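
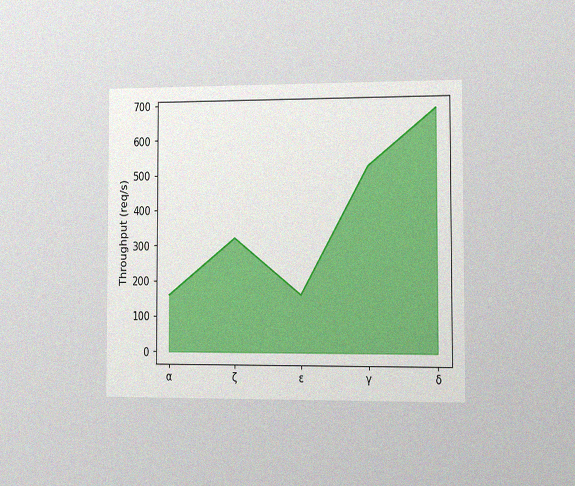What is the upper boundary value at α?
160req/s

The chart is viewed slightly from the right, with some photo noise. At α the upper boundary is at 160req/s.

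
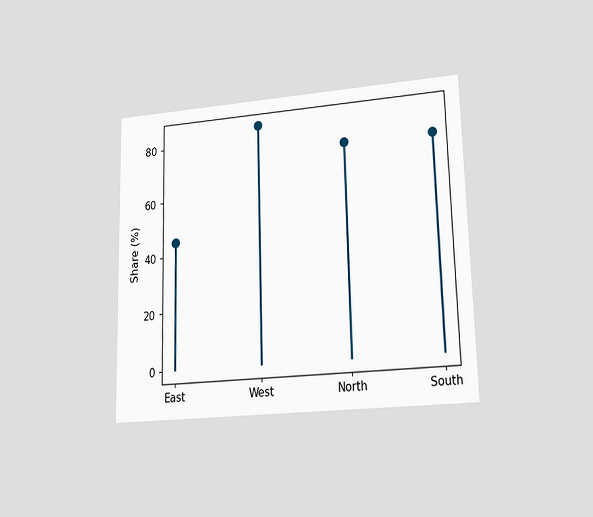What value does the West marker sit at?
The chart is viewed at a slight angle. The West marker sits at 85%.

85%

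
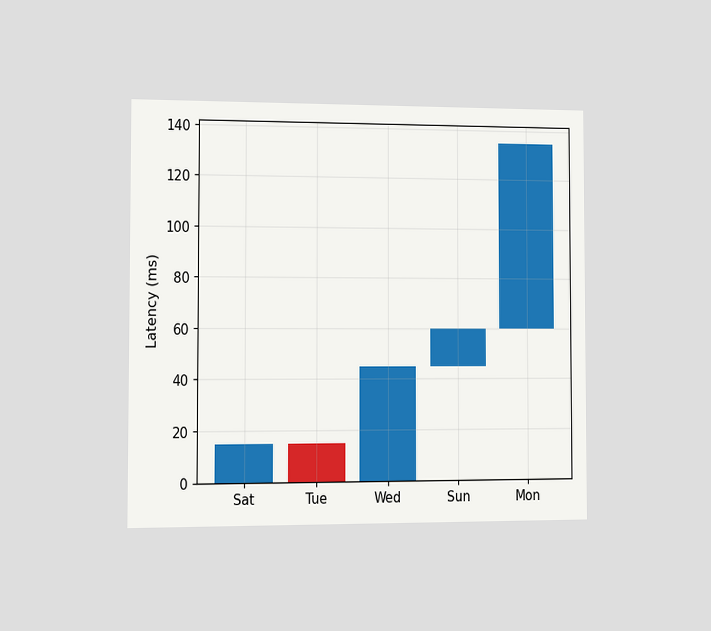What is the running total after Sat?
The chart is viewed at a slight angle. After Sat the running total reaches 15ms.

15ms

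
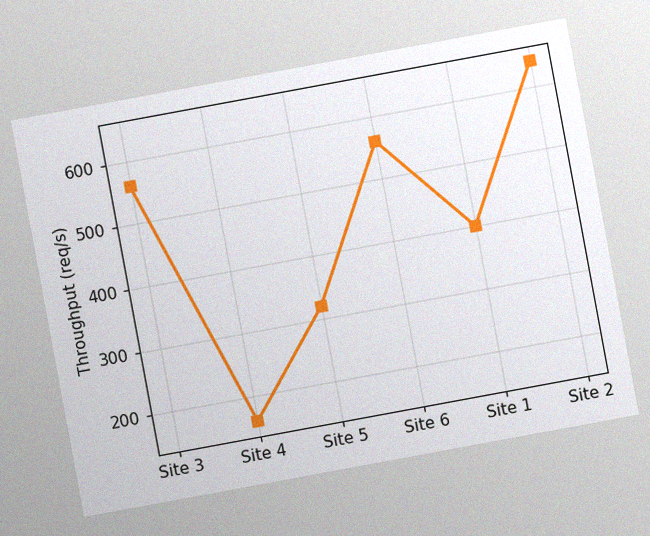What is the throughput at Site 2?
640req/s

The chart is tilted about 10° counter-clockwise, with some photo noise. At Site 2, the line is at 640req/s.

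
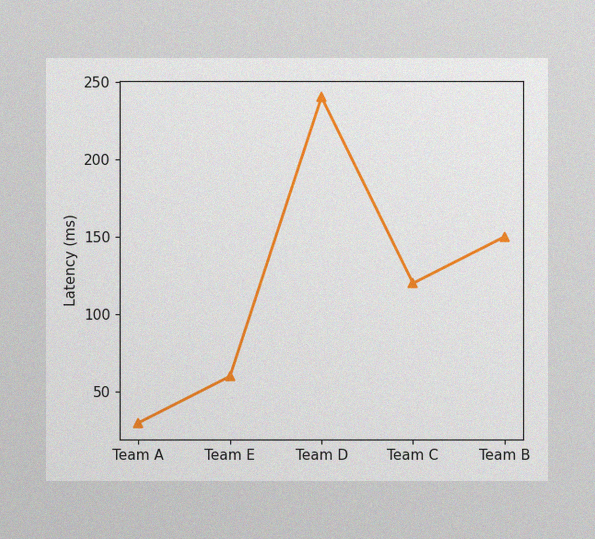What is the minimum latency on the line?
30ms

The image has some photo noise and uneven lighting. The lowest point is at Team A, and reading across to the y-axis gives 30ms.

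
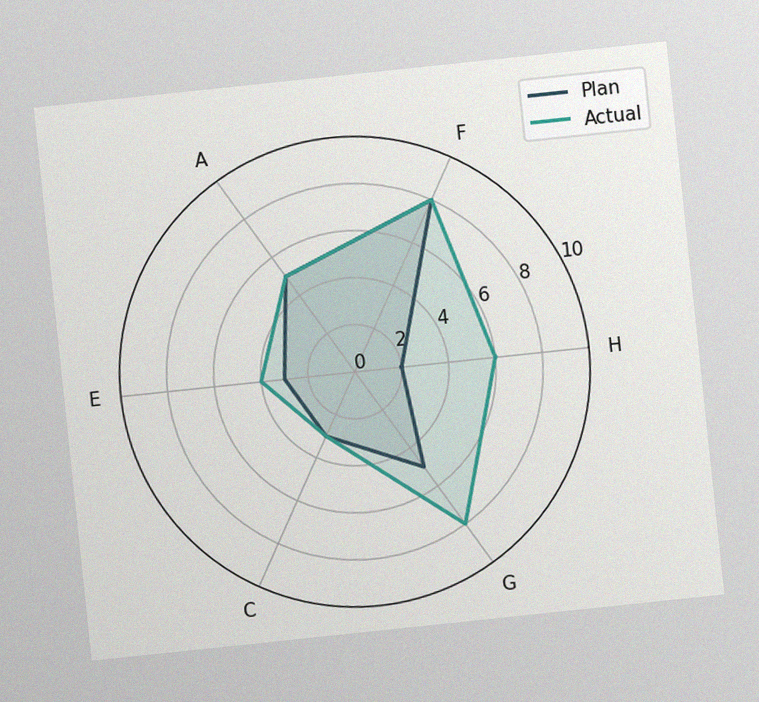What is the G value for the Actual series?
8

The chart is tilted about 6° counter-clockwise, with some photo noise. On the G axis, Actual reaches 8.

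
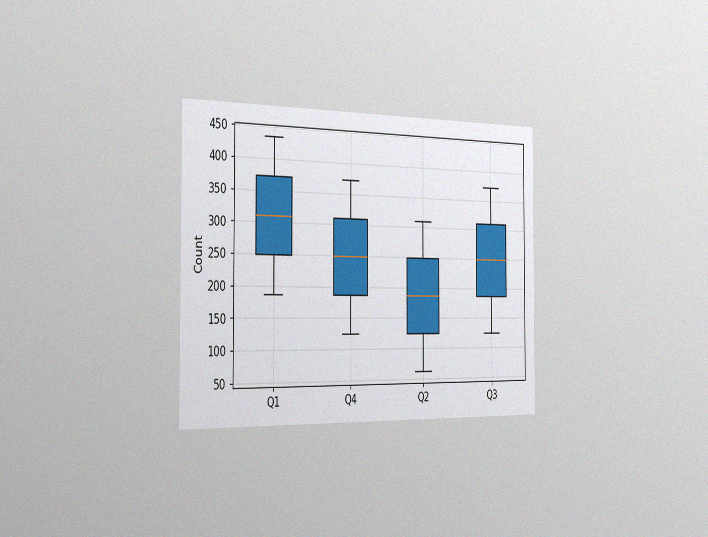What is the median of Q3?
248

The chart is viewed slightly from the left, with some photo noise. The median line in the Q3 box sits at 248.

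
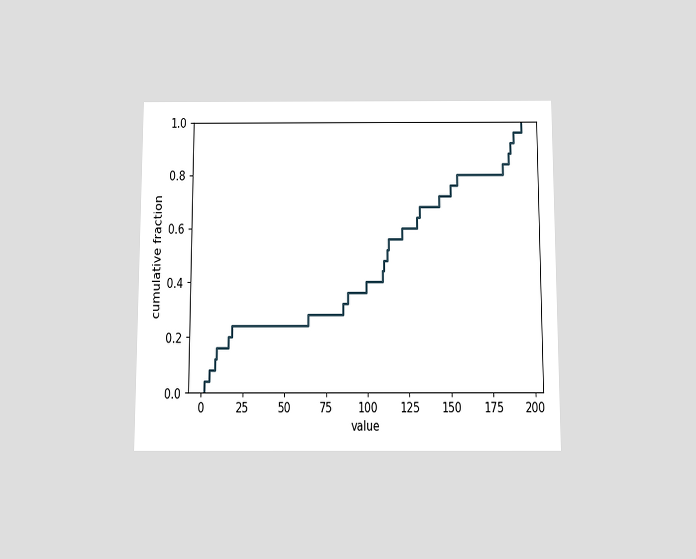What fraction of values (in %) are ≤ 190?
96%

The chart is viewed slightly from below. At x=190 the ECDF step is at 96%.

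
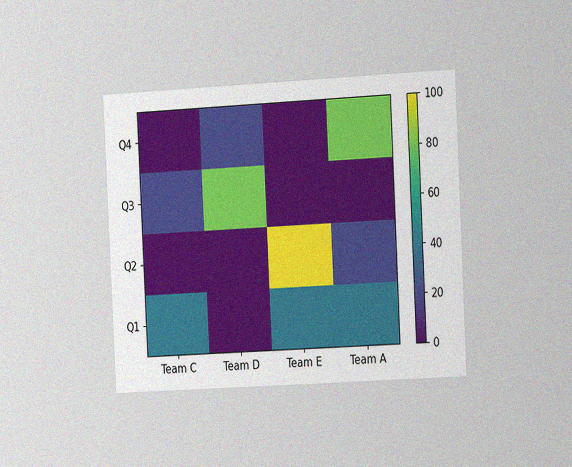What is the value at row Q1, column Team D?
0

The chart is tilted about 3° counter-clockwise and viewed at a slight angle, with some photo noise. Matching cell (Q1, Team D) against the colorbar gives 0.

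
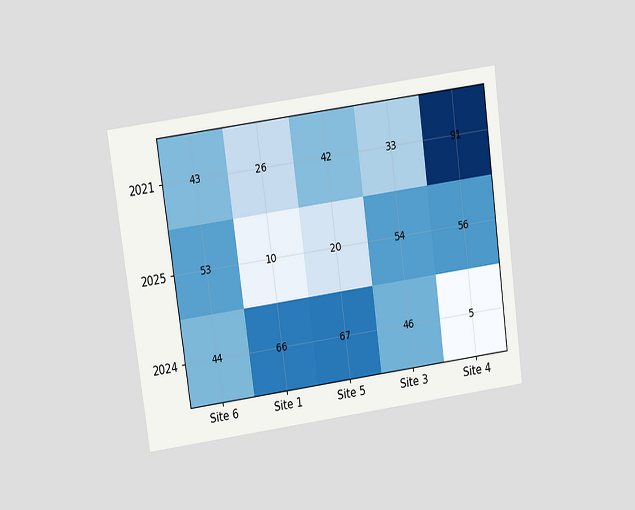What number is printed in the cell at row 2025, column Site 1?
The chart is tilted about 8° counter-clockwise and viewed at a slight angle. The (2025, Site 1) cell reads 10.

10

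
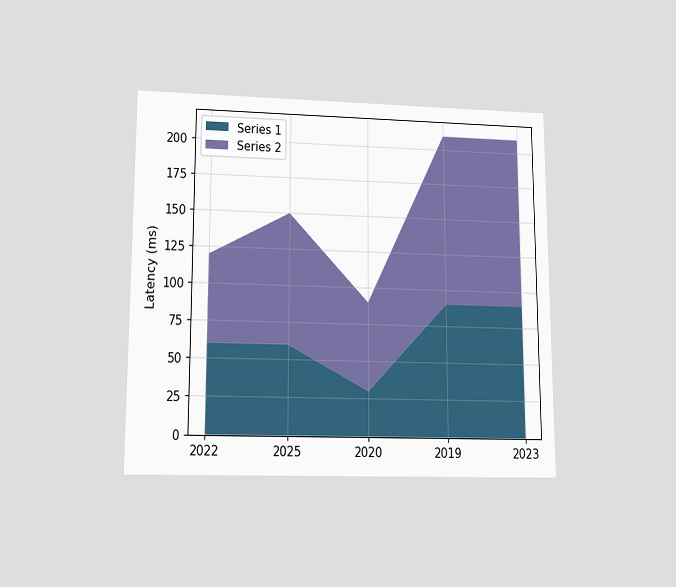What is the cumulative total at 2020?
90ms

The chart is viewed slightly from below. The stacked total at 2020 reaches 90ms.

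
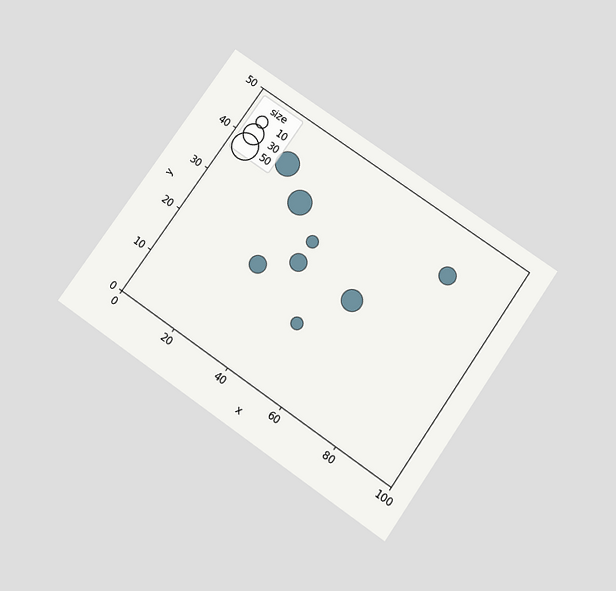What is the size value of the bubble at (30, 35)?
The chart is tilted about 35° clockwise and viewed slightly from below. Matching the bubble at (30, 35) against the size legend gives 40.

40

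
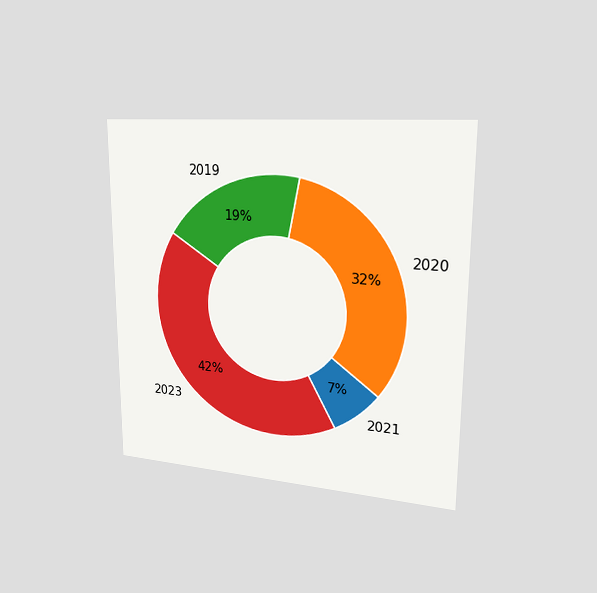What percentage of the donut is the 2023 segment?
42%

The chart is viewed slightly from the right. The 2023 segment takes up 42% of the ring.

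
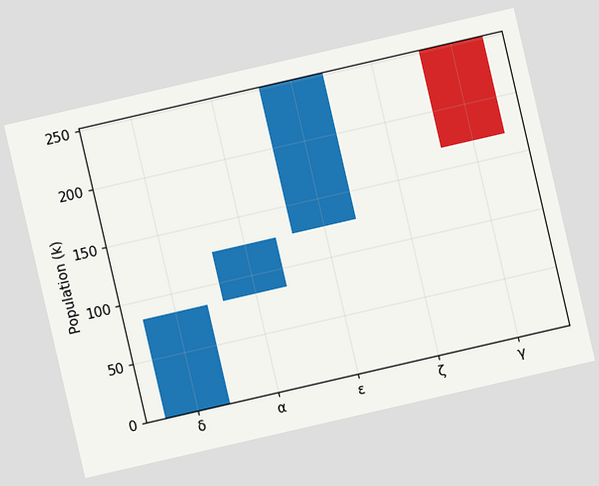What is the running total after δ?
The chart is tilted about 13° counter-clockwise. After δ the running total reaches 84k.

84k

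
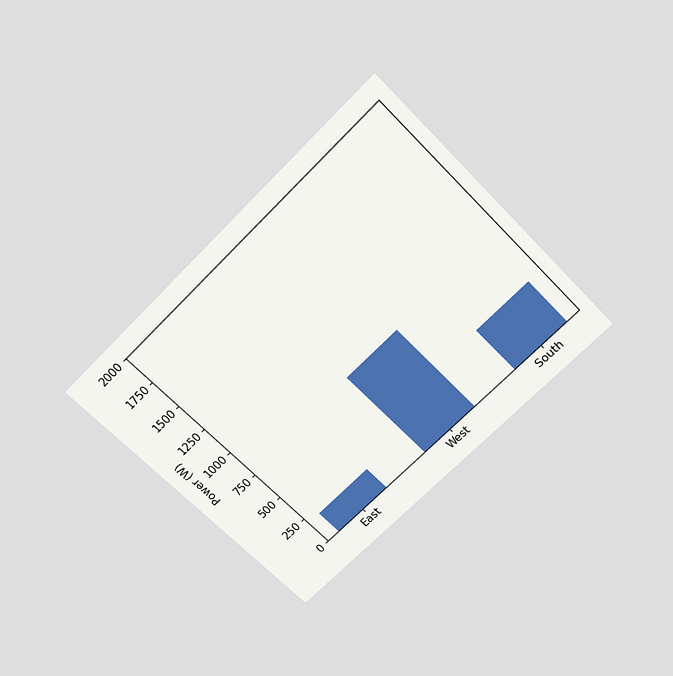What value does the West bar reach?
800W

The chart is tilted about 45° counter-clockwise and viewed slightly from above. Reading along the chart's y-axis, the West bar reaches 800W.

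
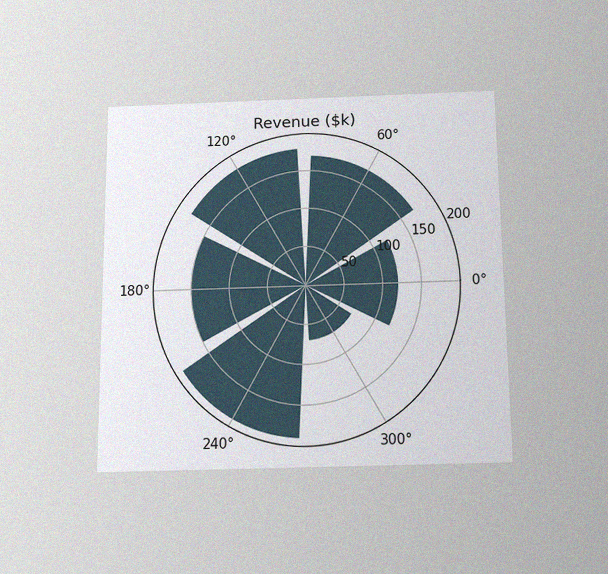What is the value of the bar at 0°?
The chart is viewed slightly from below, with some photo noise. The bar at 0° reaches $120k on the radial axis.

$120k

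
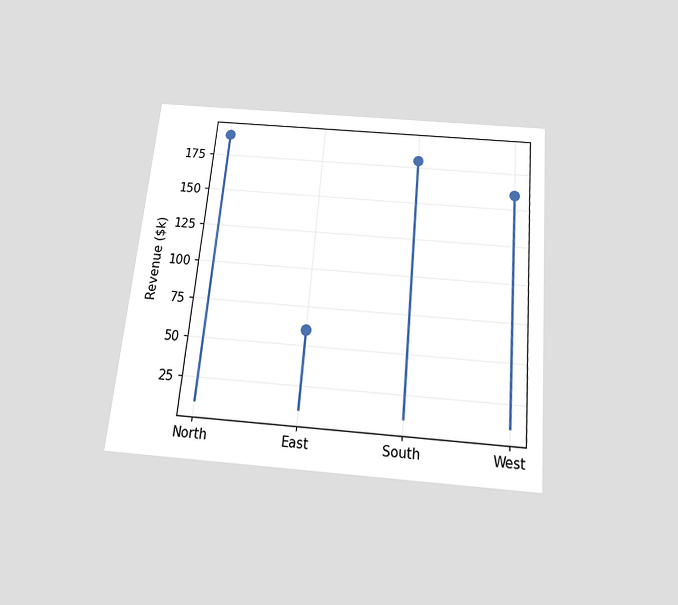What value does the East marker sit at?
$60k

The chart is tilted about 5° clockwise and viewed slightly from below. The East marker sits at $60k.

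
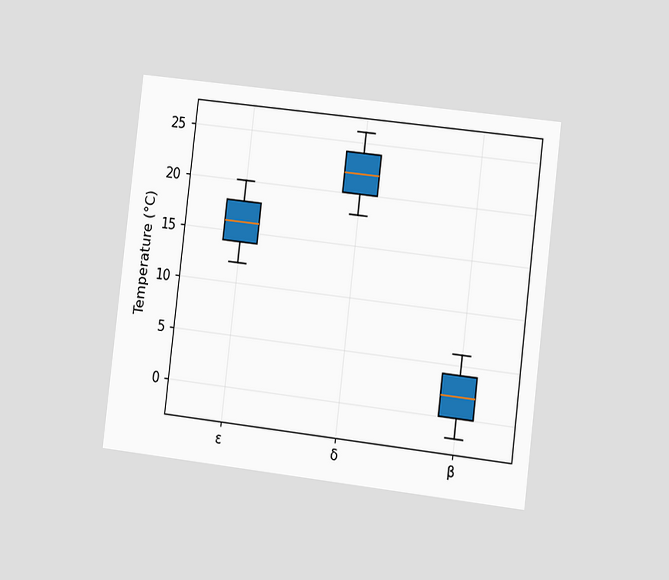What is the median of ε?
16°C

The chart is tilted about 7° clockwise and viewed slightly from the right. The median line in the ε box sits at 16°C.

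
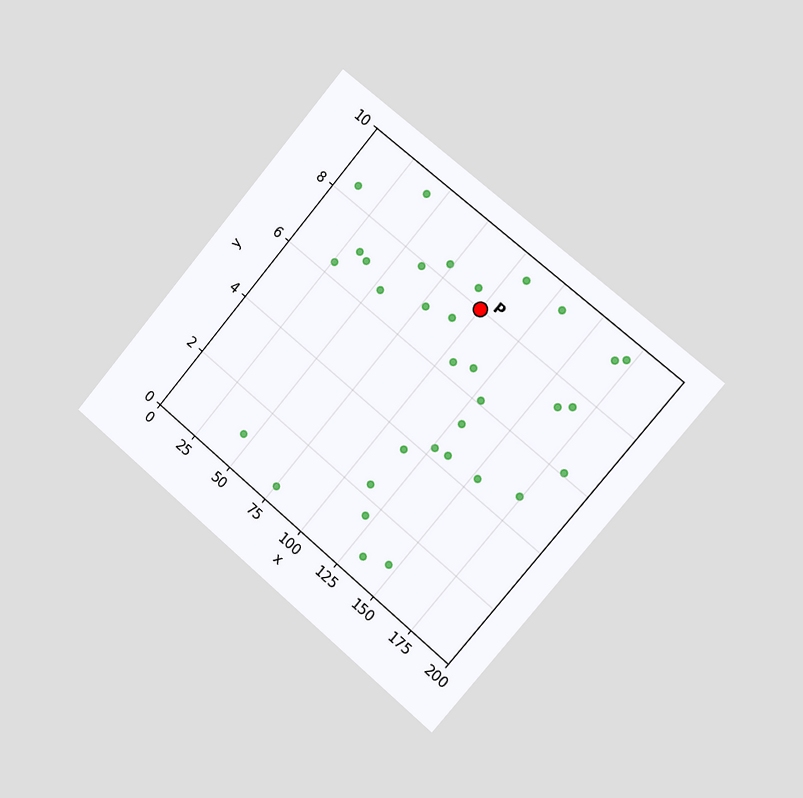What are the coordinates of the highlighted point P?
The chart is tilted about 40° clockwise and viewed slightly from the right. Following the gridlines from P to each axis, P sits at (100, 8).

(100, 8)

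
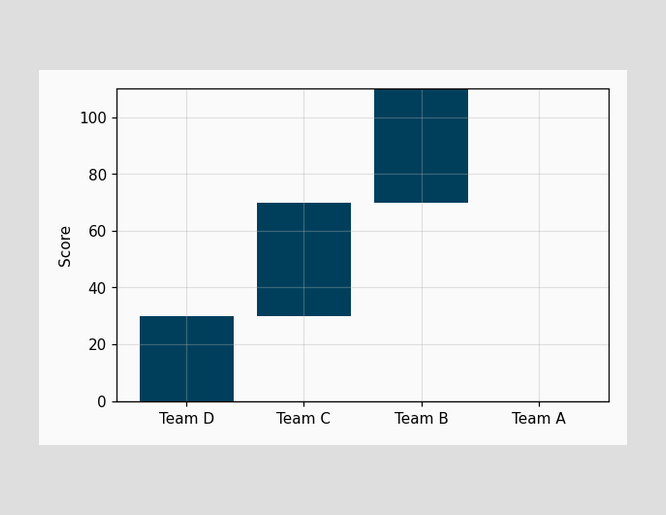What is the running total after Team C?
After Team C the running total reaches 70.

70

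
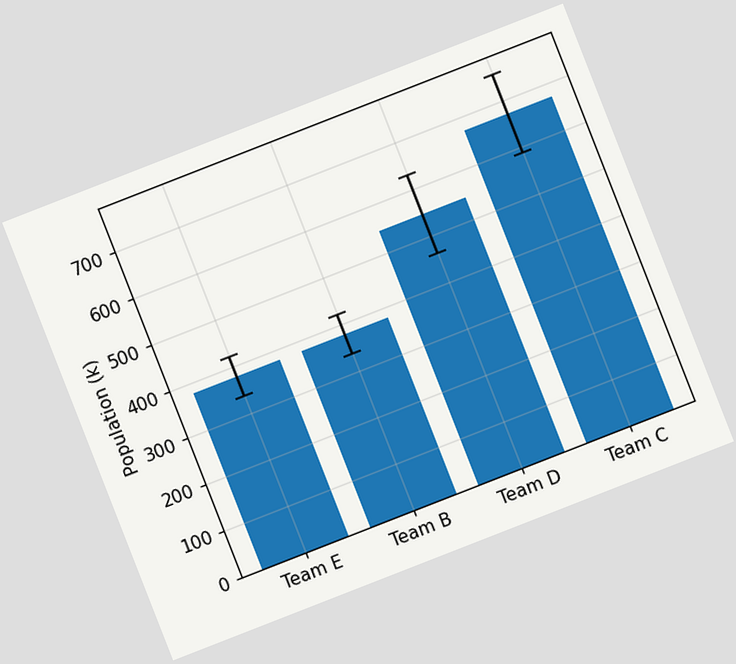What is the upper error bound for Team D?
The chart is tilted about 21° counter-clockwise. The Team D bar's upper whisker reaches 630k.

630k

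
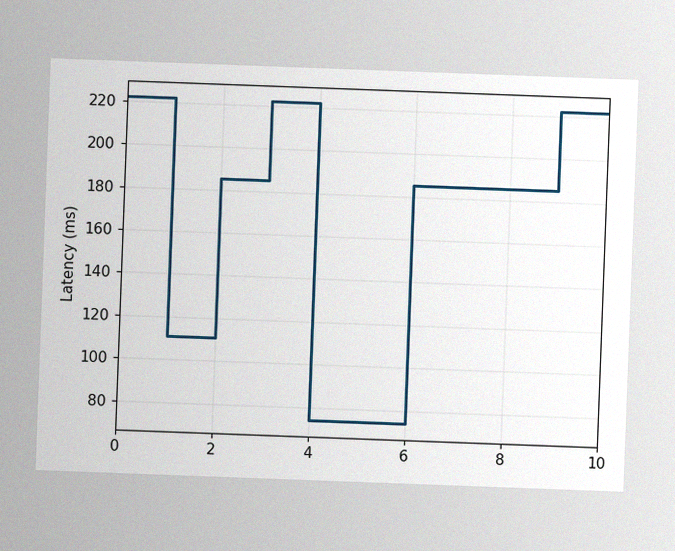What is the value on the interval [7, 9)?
The chart is tilted about 2° clockwise, with some photo noise. On [7, 9) the step sits at 185ms.

185ms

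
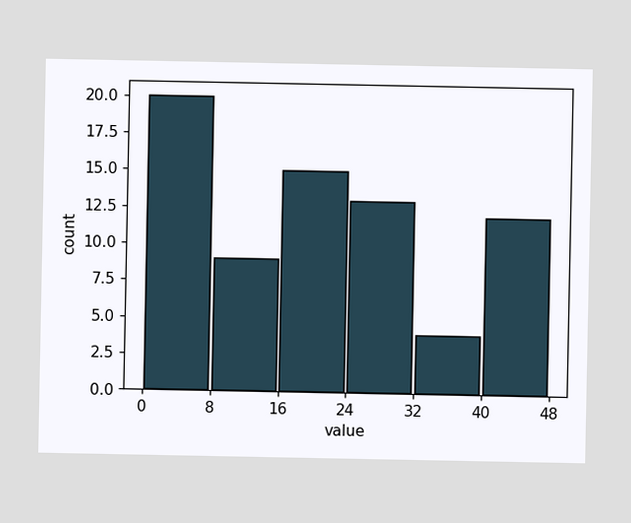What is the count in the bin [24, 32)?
13

The [24, 32) bin has height 13.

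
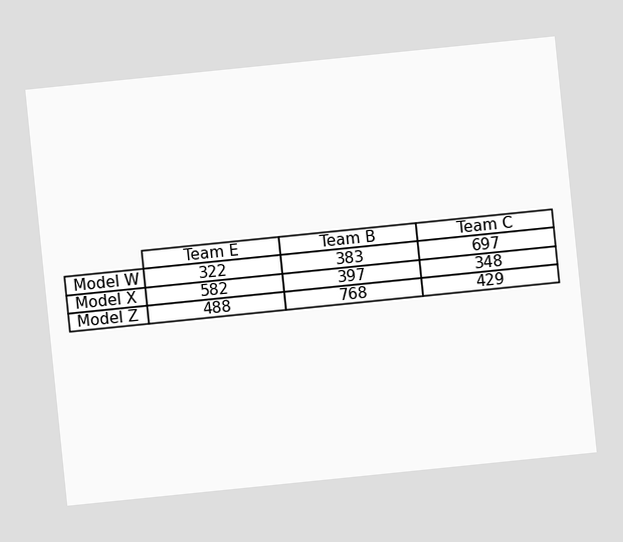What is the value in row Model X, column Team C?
The chart is tilted about 6° counter-clockwise. The (Model X, Team C) cell reads 348.

348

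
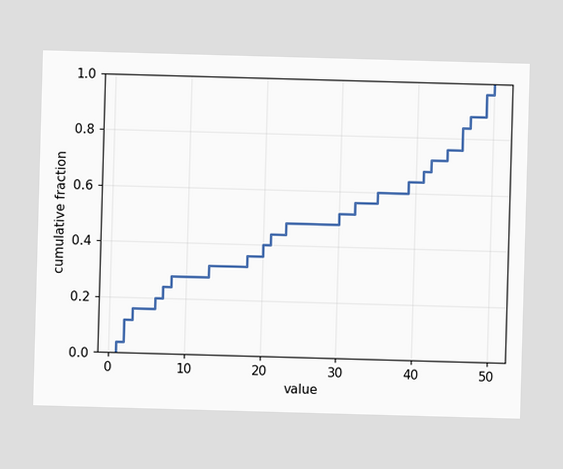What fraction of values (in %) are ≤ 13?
At x=13 the ECDF step is at 32%.

32%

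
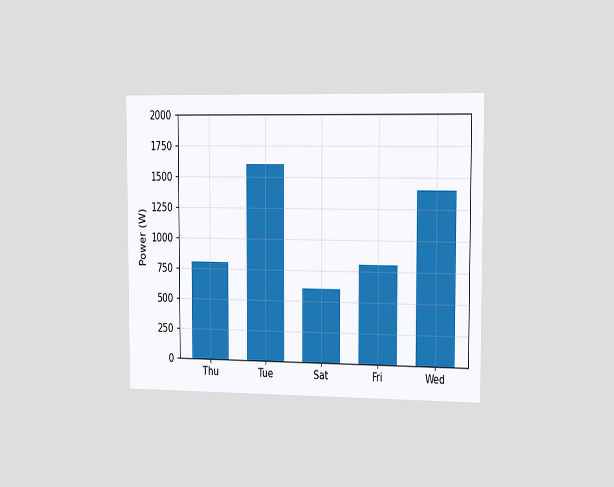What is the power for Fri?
The chart is viewed slightly from the right. Reading along the chart's y-axis, the Fri bar reaches 800W.

800W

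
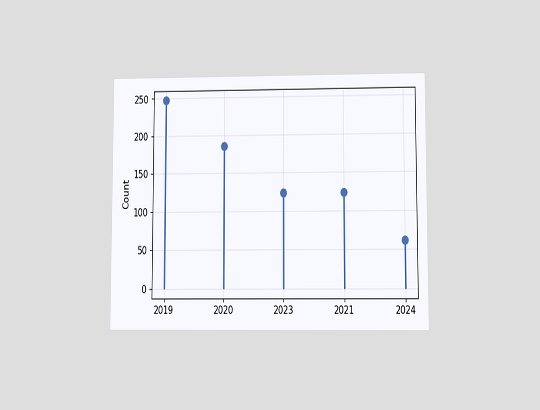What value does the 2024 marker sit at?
62

The chart is viewed at a slight angle. The 2024 marker sits at 62.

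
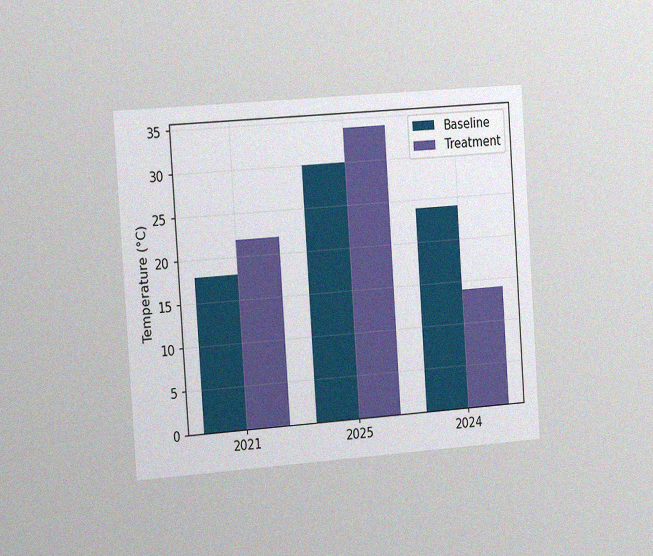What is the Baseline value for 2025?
30°C

The chart is tilted about 4° counter-clockwise and viewed slightly from the left, with some photo noise. The Baseline bar at 2025 reaches 30°C on the y-axis.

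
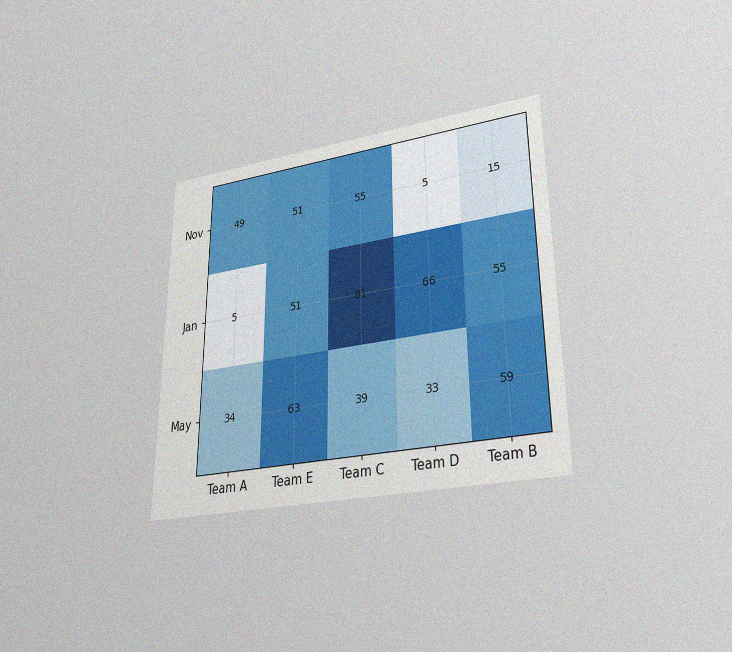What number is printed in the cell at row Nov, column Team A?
49

The chart is viewed at a slight angle, with some photo noise. The (Nov, Team A) cell reads 49.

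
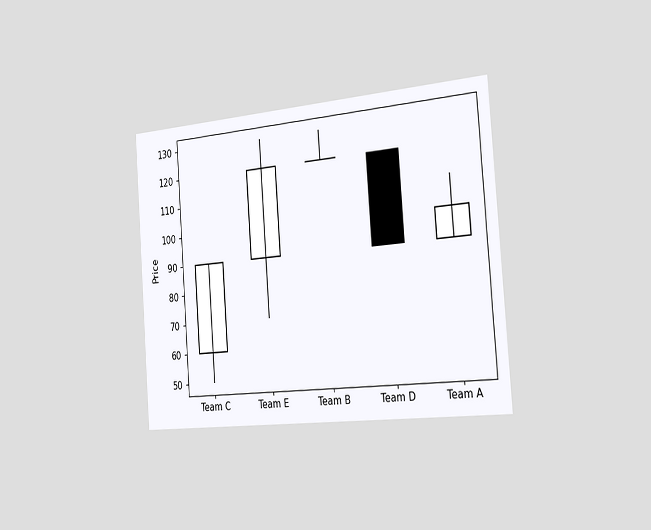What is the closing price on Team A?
100

The chart is tilted about 4° counter-clockwise and viewed slightly from the right. The Team A candle closes at 100.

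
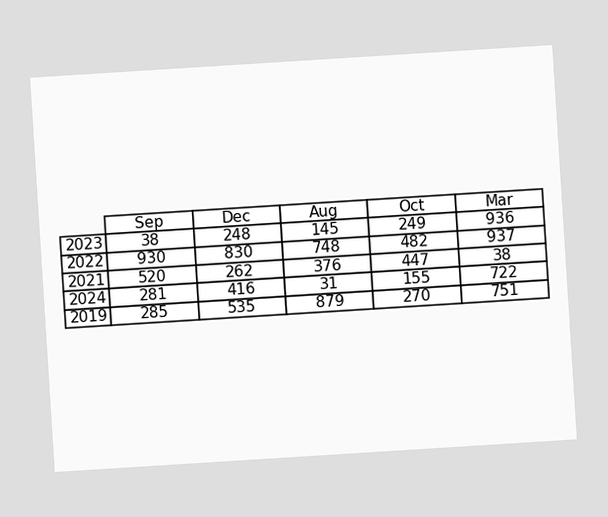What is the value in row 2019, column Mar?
751

The chart is tilted about 4° counter-clockwise. The (2019, Mar) cell reads 751.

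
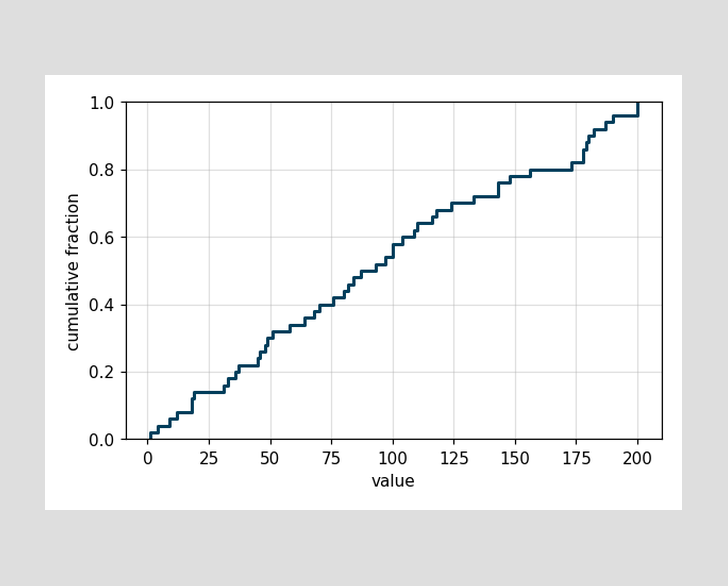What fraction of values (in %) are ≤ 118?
68%

At x=118 the ECDF step is at 68%.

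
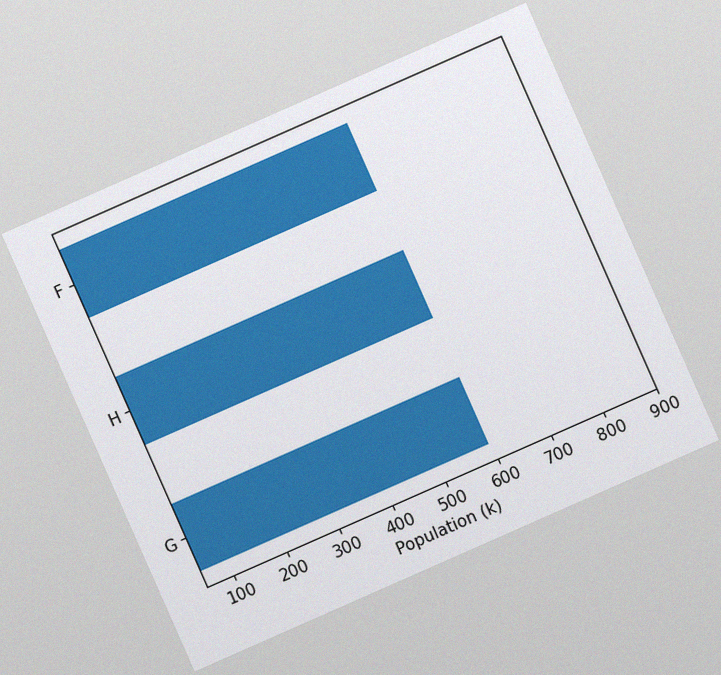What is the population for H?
595k

The chart is tilted about 24° counter-clockwise, with some photo noise. Reading along the chart's x-axis, the H bar reaches 595k.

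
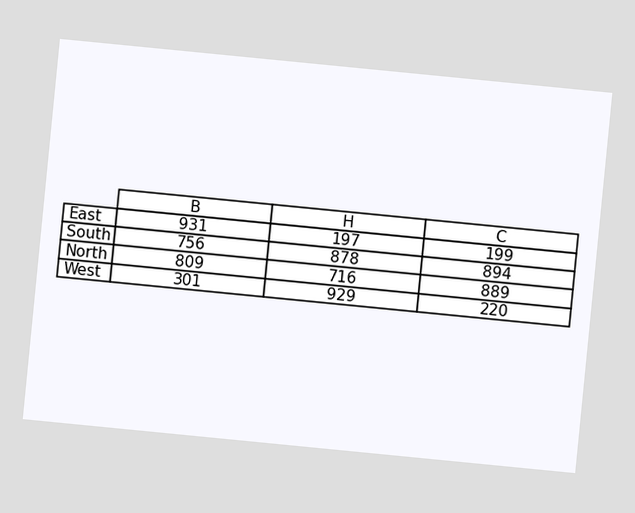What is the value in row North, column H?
716

The chart is tilted about 6° clockwise. The (North, H) cell reads 716.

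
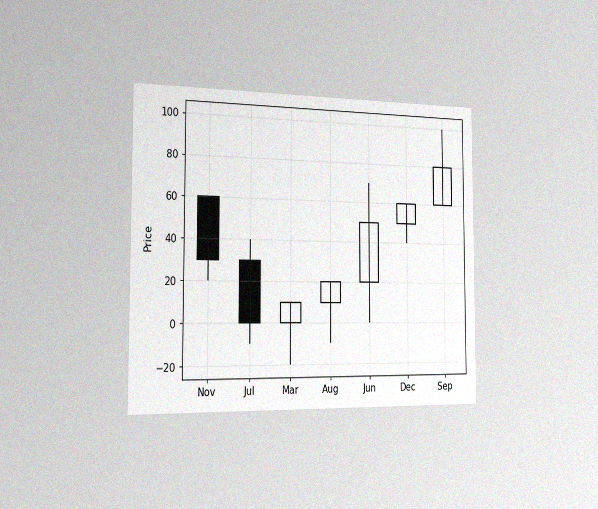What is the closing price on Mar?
10

The chart is viewed slightly from the left, with some photo noise. The Mar candle closes at 10.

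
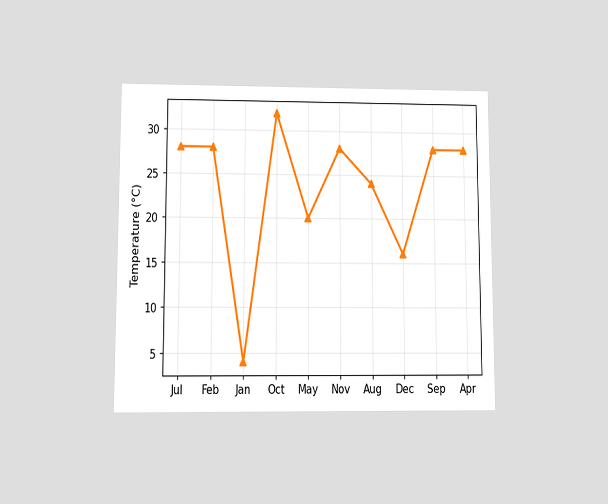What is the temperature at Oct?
32°C

The chart is viewed at a slight angle. At Oct, the line is at 32°C.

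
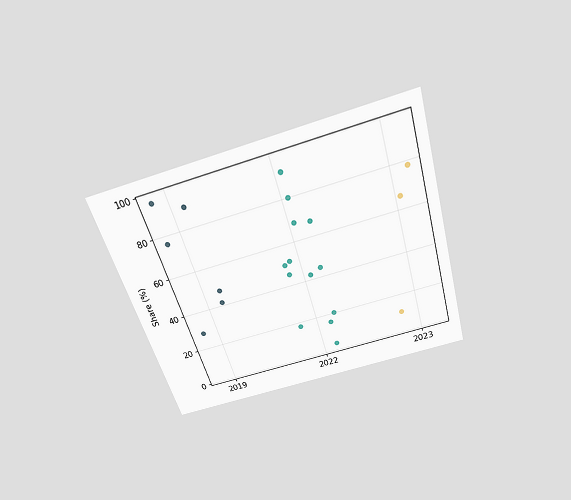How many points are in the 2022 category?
13

The chart is tilted about 17° counter-clockwise and viewed slightly from above. Counting the markers in the 2022 column gives 13.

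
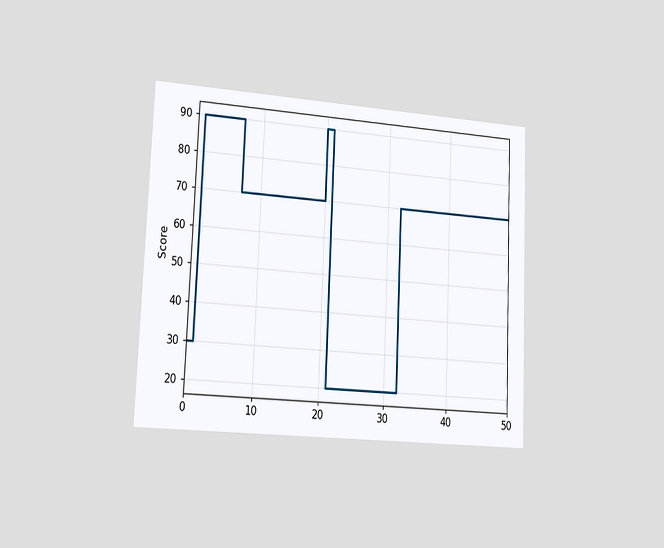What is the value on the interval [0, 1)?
30

The chart is tilted about 2° clockwise and viewed slightly from the left. On [0, 1) the step sits at 30.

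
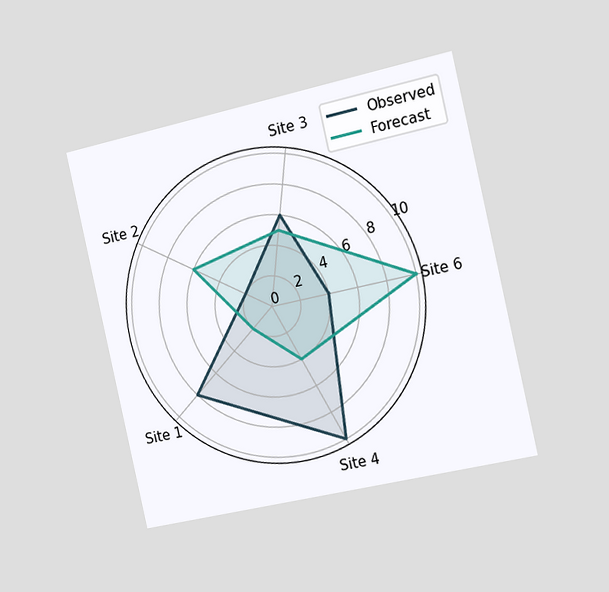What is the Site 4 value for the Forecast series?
4

The chart is tilted about 13° counter-clockwise and viewed slightly from the right. On the Site 4 axis, Forecast reaches 4.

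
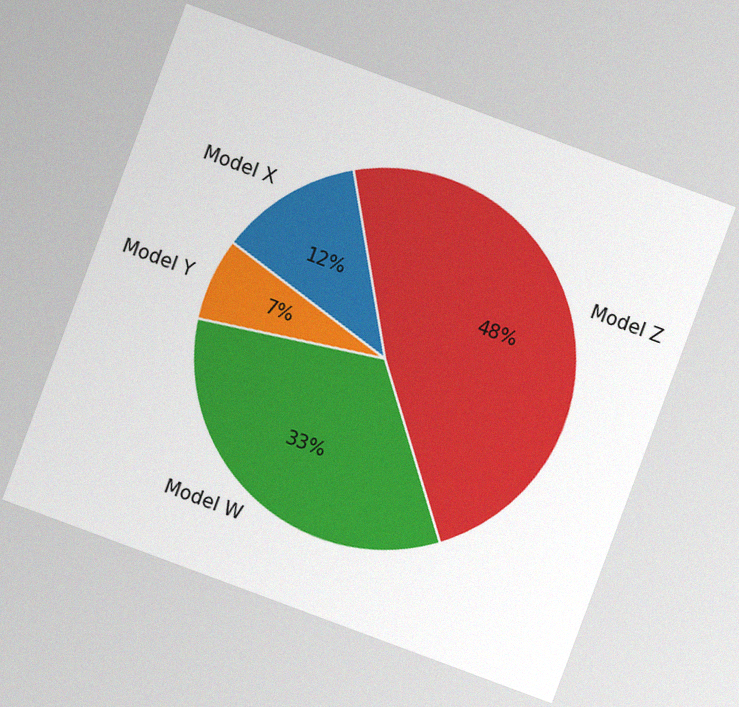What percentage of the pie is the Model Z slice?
The chart is tilted about 20° clockwise, with some photo noise. The Model Z slice takes up 48% of the pie.

48%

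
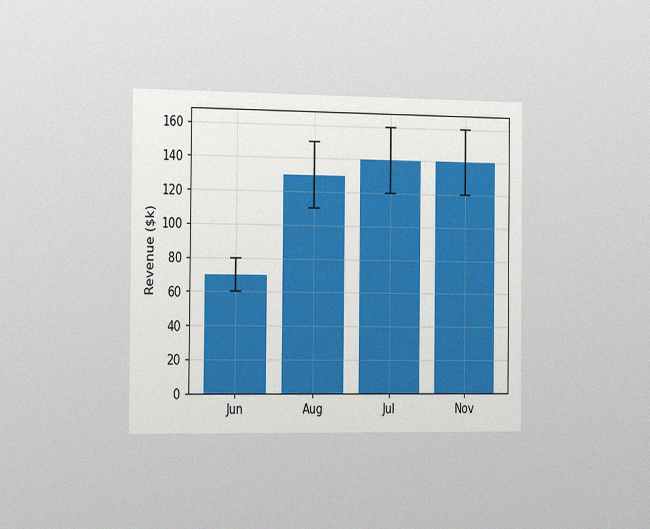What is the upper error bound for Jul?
The chart is viewed slightly from the left, with some photo noise. The Jul bar's upper whisker reaches $160k.

$160k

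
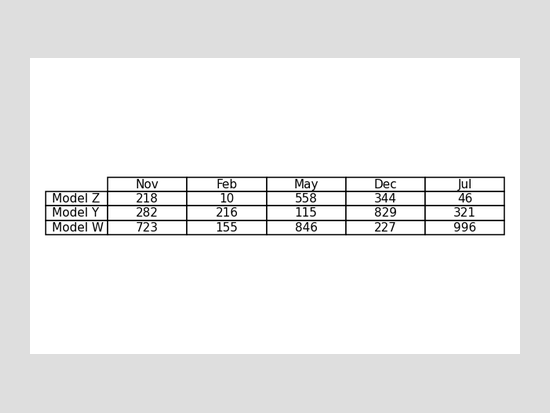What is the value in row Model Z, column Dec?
344

The (Model Z, Dec) cell reads 344.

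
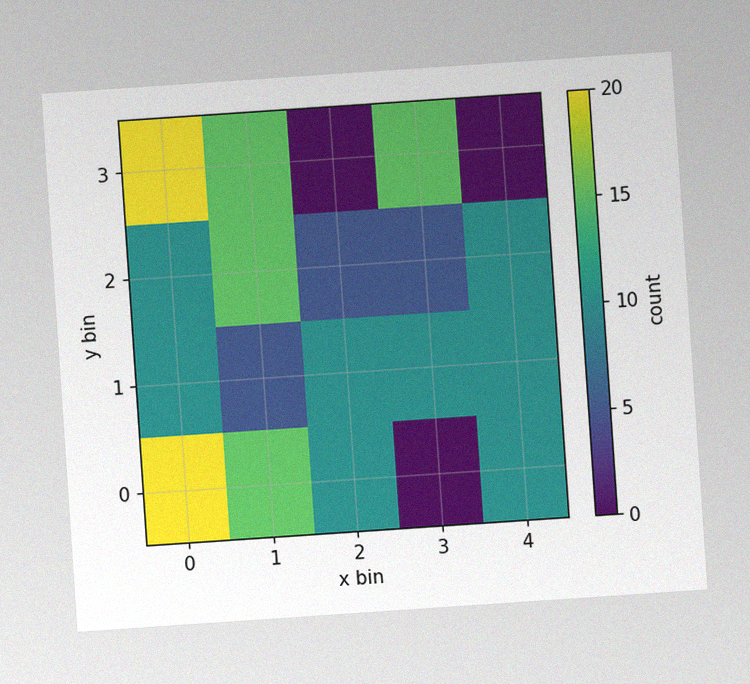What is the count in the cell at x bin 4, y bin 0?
10

The chart is tilted about 4° counter-clockwise, with some photo noise. Matching the cell (4, 0) against the colorbar gives 10.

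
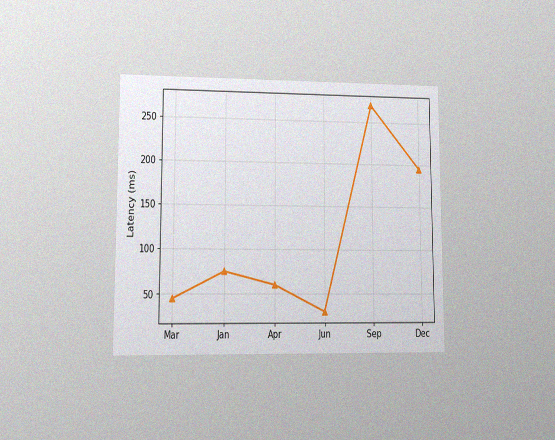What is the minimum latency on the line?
30ms

The chart is viewed at a slight angle, with some photo noise. The lowest point is at Jun, and reading across to the y-axis gives 30ms.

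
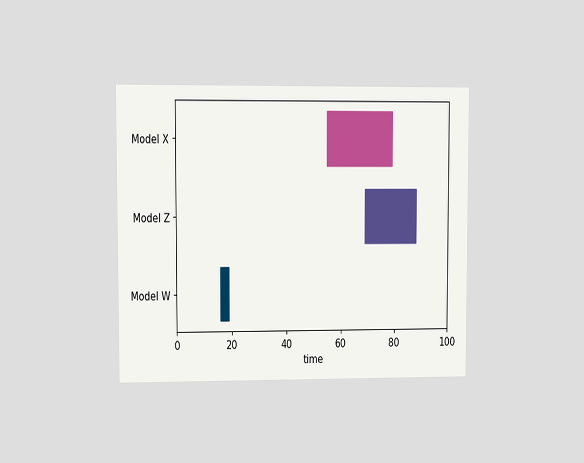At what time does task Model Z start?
69

The chart is viewed at a slight angle. The Model Z bar begins at t=69.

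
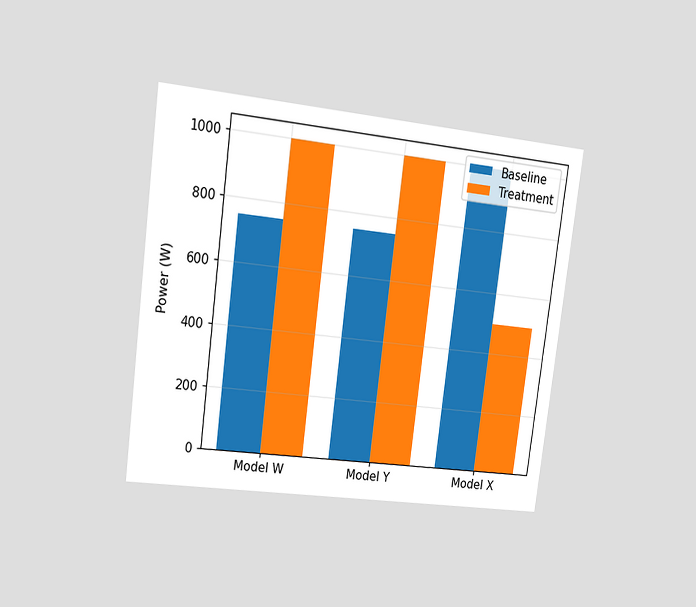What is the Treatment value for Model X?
500W

The chart is tilted about 7° clockwise and viewed at a slight angle. The Treatment bar at Model X reaches 500W on the y-axis.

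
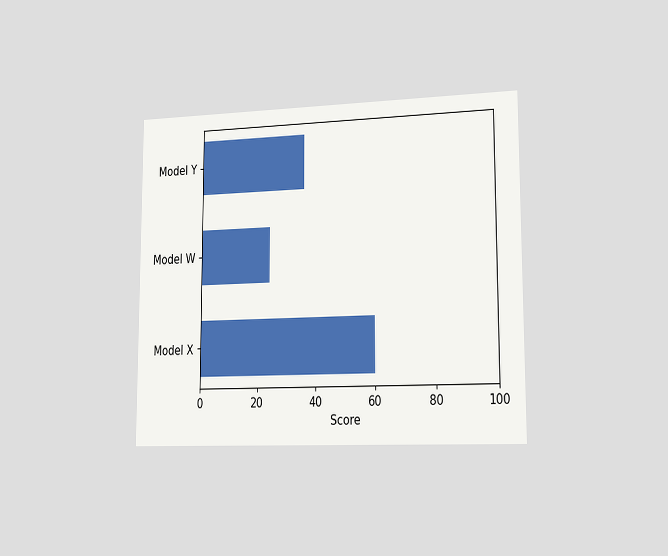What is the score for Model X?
60

The chart is viewed slightly from the right. Reading along the chart's x-axis, the Model X bar reaches 60.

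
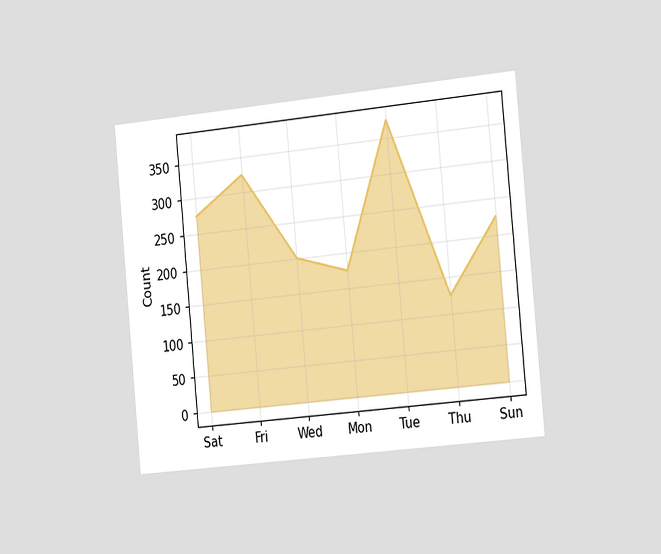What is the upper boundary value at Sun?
The chart is tilted about 5° counter-clockwise and viewed slightly from the right. At Sun the upper boundary is at 225.

225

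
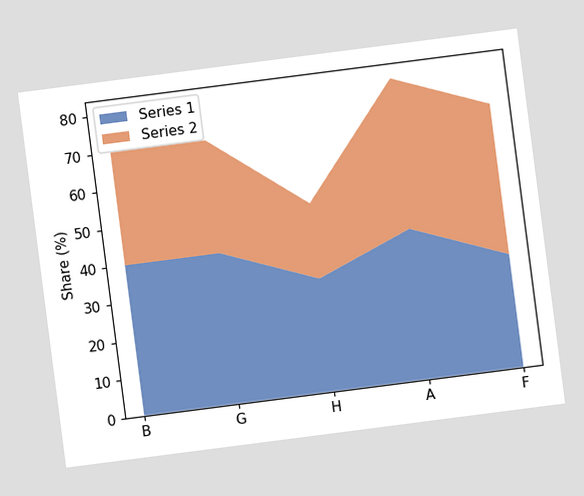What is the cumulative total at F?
70%

The chart is tilted about 7° counter-clockwise. The stacked total at F reaches 70%.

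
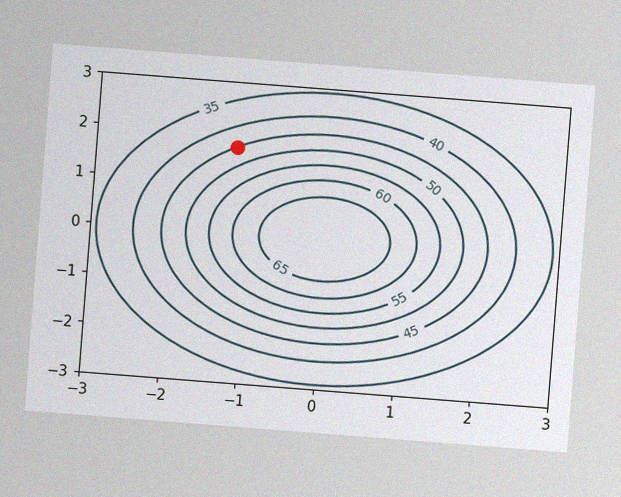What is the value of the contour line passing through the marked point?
45

The chart is tilted about 4° clockwise, with some photo noise. The marked point sits on the contour labelled 45.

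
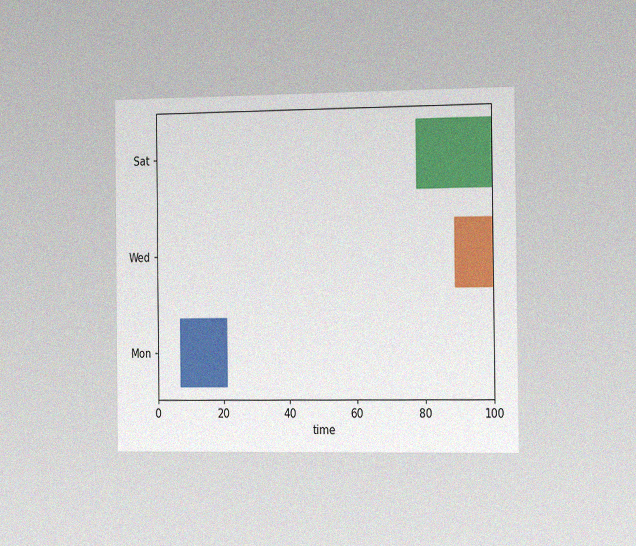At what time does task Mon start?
7

The chart is viewed slightly from the right, with some photo noise. The Mon bar begins at t=7.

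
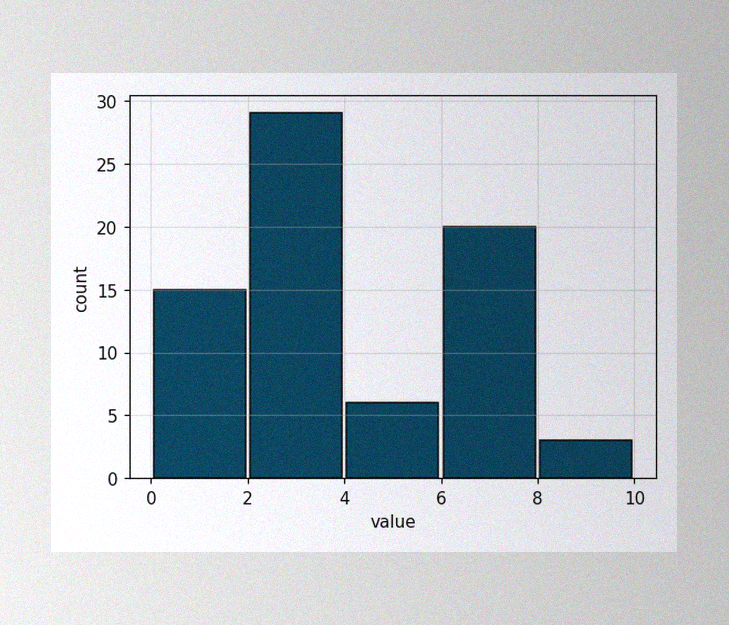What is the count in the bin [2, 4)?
The image has some photo noise and uneven lighting. The [2, 4) bin has height 29.

29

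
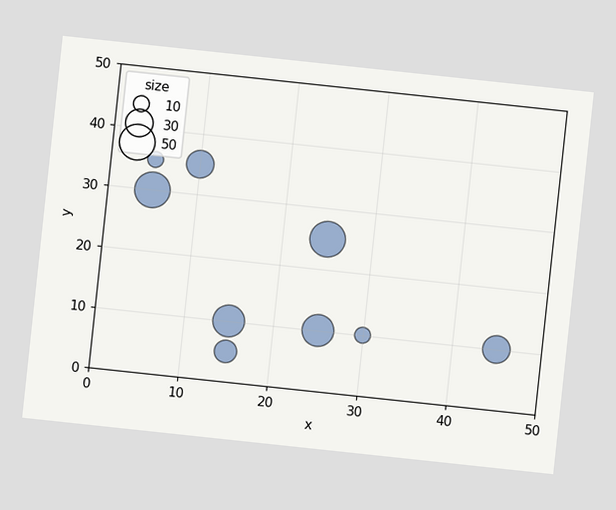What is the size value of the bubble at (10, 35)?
The chart is tilted about 6° clockwise. Matching the bubble at (10, 35) against the size legend gives 30.

30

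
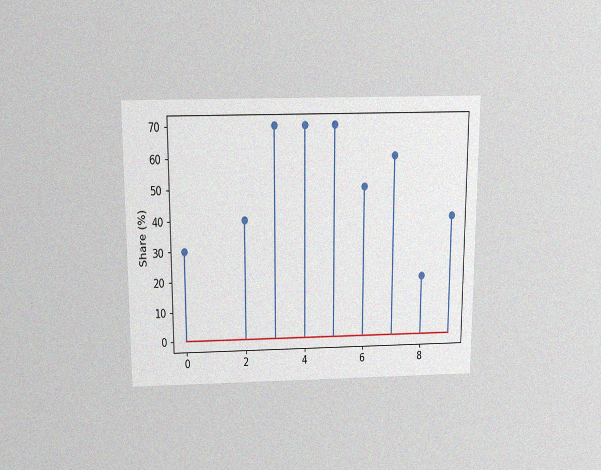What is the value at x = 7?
60%

The chart is viewed slightly from above, with some photo noise. The stem at x=7 reaches 60%.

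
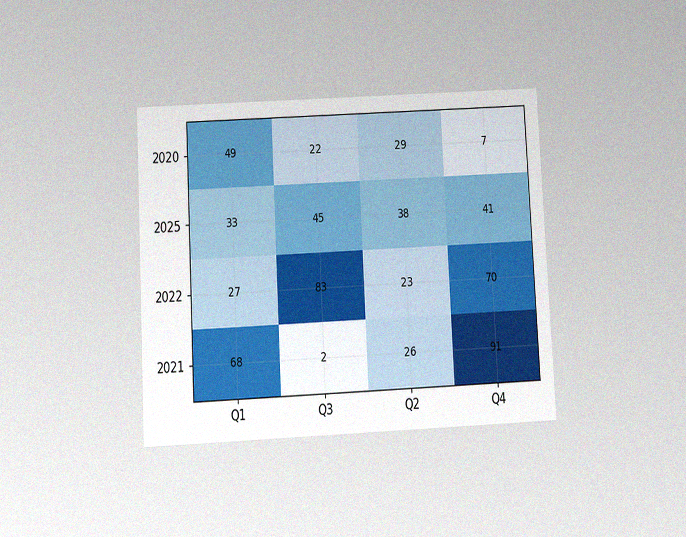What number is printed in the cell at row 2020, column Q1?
The chart is tilted about 3° counter-clockwise and viewed slightly from below, with some photo noise. The (2020, Q1) cell reads 49.

49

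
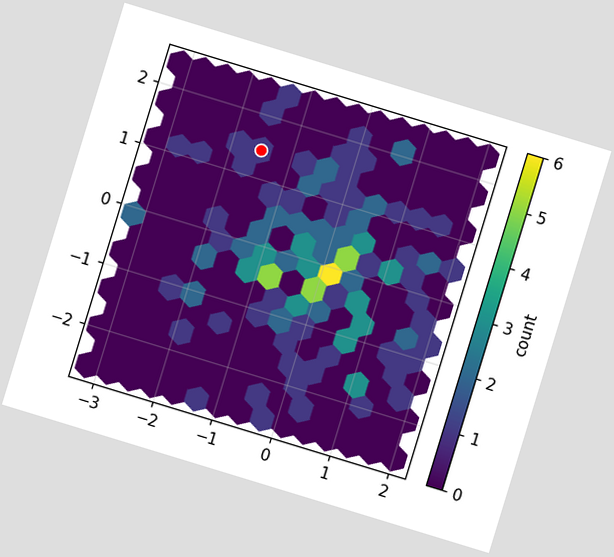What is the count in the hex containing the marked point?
1

The chart is tilted about 17° clockwise. The marked hex reads 1 on the colorbar.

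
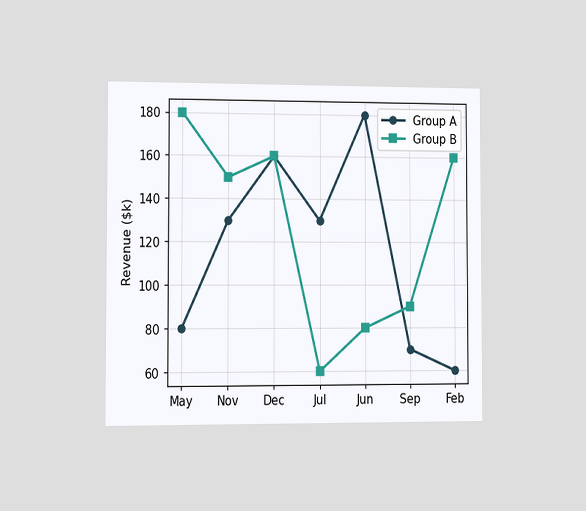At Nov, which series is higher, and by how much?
Group B, by $20k

The chart is viewed at a slight angle. At Nov, Group B sits above the other line by $20k.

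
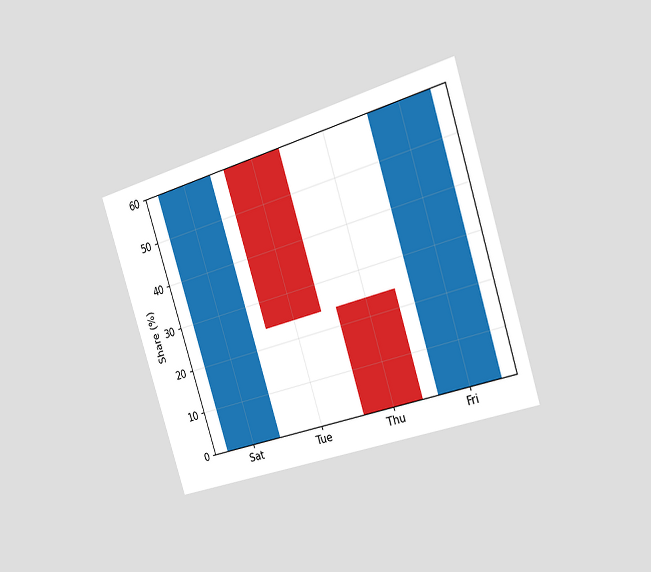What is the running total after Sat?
60%

The chart is tilted about 17° counter-clockwise and viewed slightly from the right. After Sat the running total reaches 60%.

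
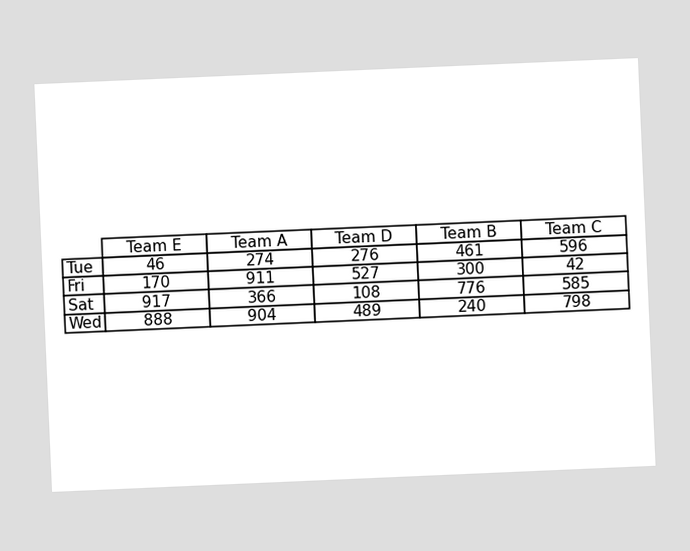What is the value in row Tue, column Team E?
46

The chart is tilted about 2° counter-clockwise. The (Tue, Team E) cell reads 46.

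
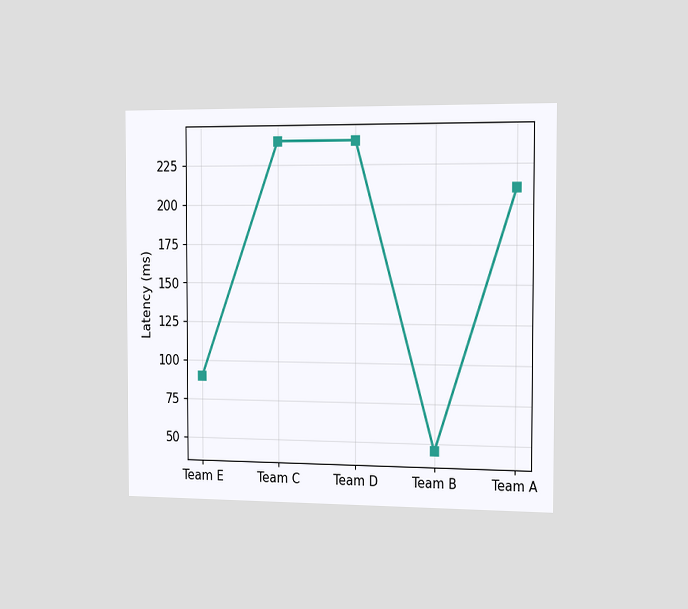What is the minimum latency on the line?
The chart is viewed slightly from the right. The lowest point is at Team B, and reading across to the y-axis gives 45ms.

45ms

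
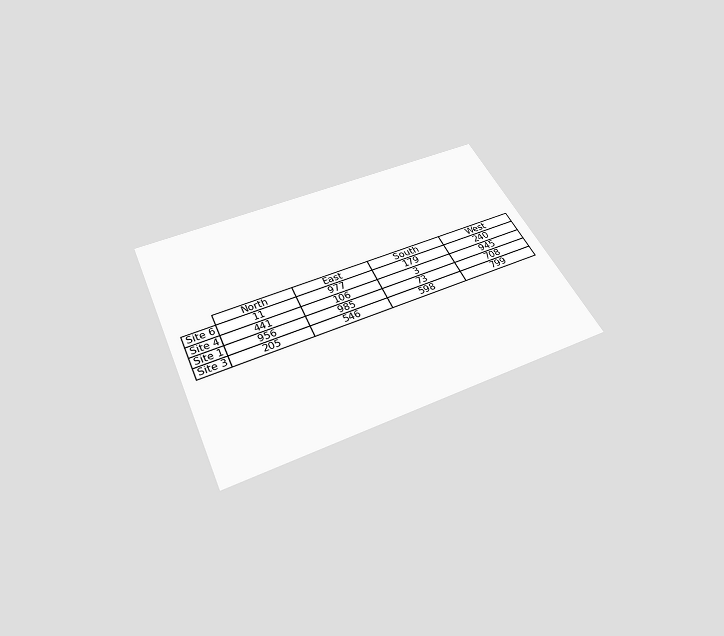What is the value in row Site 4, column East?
The chart is tilted about 25° counter-clockwise and viewed slightly from below. The (Site 4, East) cell reads 106.

106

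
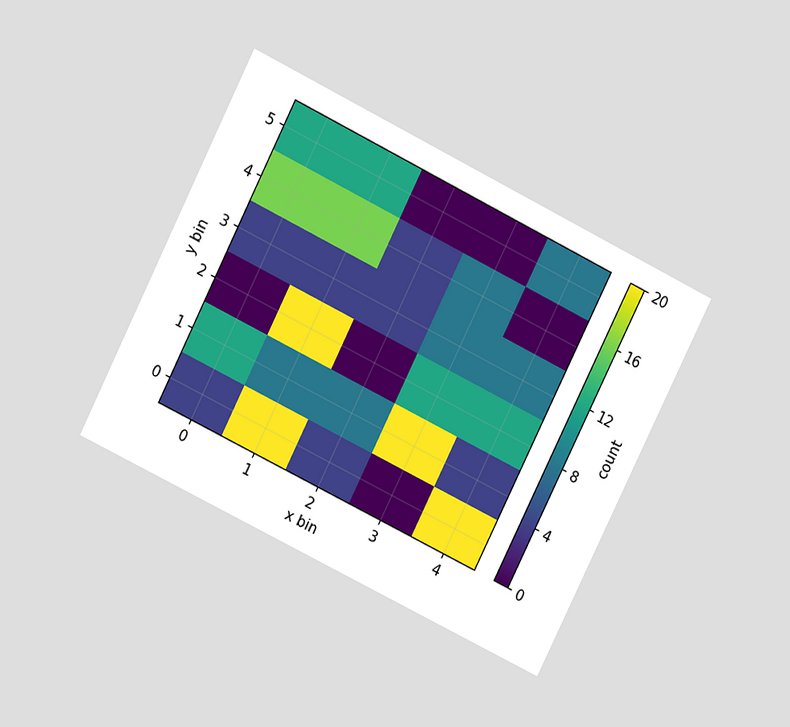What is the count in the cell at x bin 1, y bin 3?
4

The chart is tilted about 26° clockwise and viewed at a slight angle. Matching the cell (1, 3) against the colorbar gives 4.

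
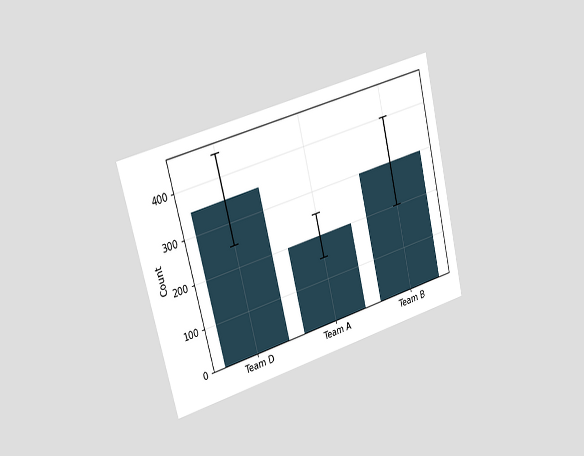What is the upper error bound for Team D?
The chart is tilted about 14° counter-clockwise and viewed slightly from the left. The Team D bar's upper whisker reaches 450.

450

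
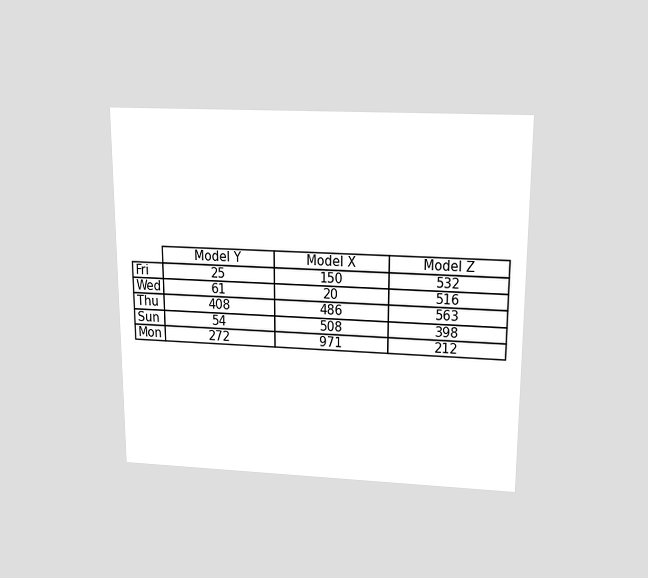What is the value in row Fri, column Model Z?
532

The chart is viewed slightly from above. The (Fri, Model Z) cell reads 532.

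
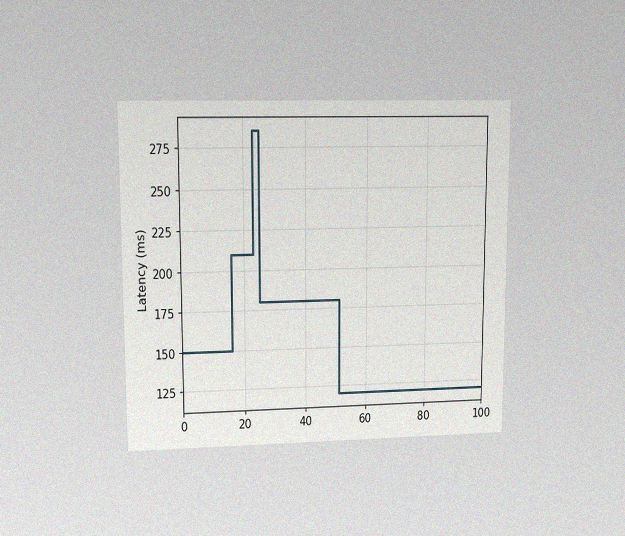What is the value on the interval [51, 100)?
120ms

The chart is viewed at a slight angle, with some photo noise. On [51, 100) the step sits at 120ms.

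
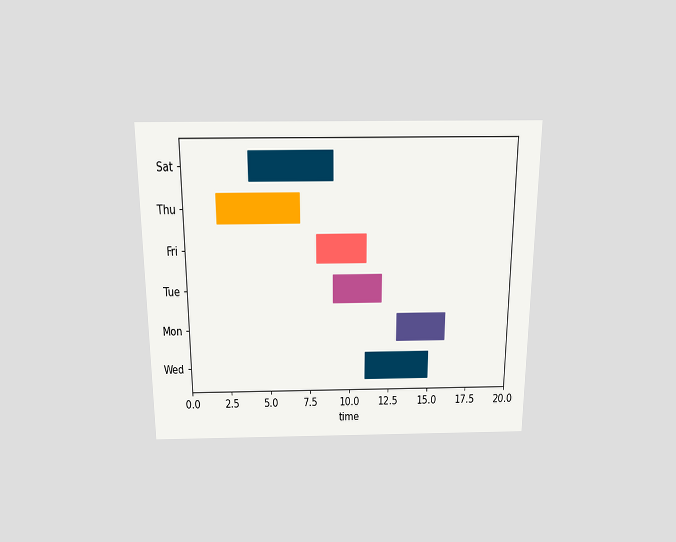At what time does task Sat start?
4

The chart is viewed slightly from above. The Sat bar begins at t=4.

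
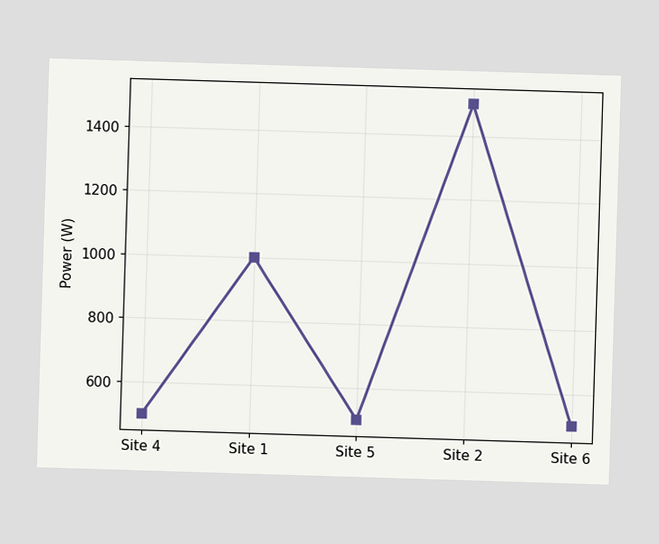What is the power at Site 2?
At Site 2, the line is at 1500W.

1500W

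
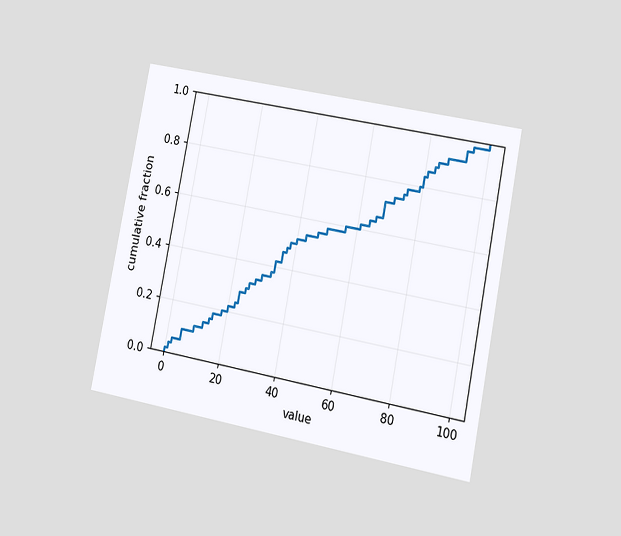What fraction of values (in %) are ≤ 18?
The chart is tilted about 11° clockwise and viewed at a slight angle. At x=18 the ECDF step is at 20%.

20%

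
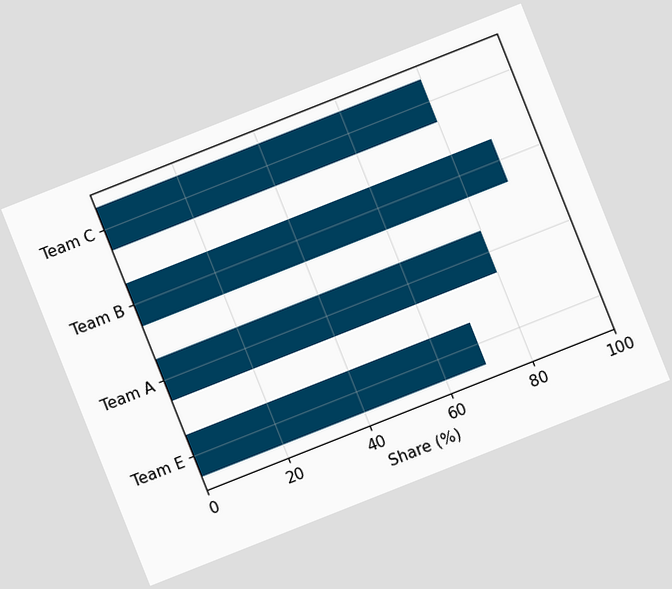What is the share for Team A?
The chart is tilted about 22° counter-clockwise. Reading along the chart's x-axis, the Team A bar reaches 80%.

80%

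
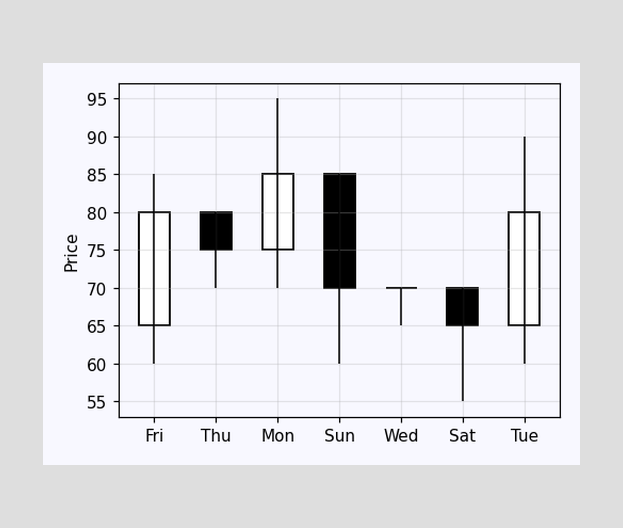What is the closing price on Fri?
80

The Fri candle closes at 80.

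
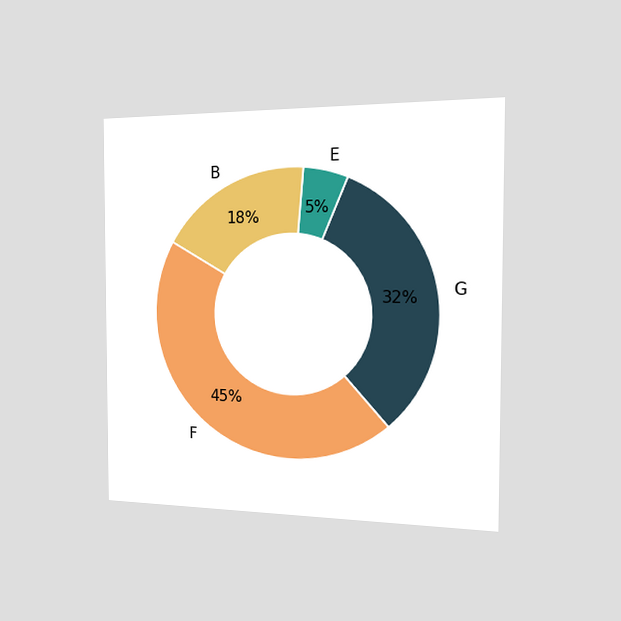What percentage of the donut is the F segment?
45%

The chart is viewed slightly from the right. The F segment takes up 45% of the ring.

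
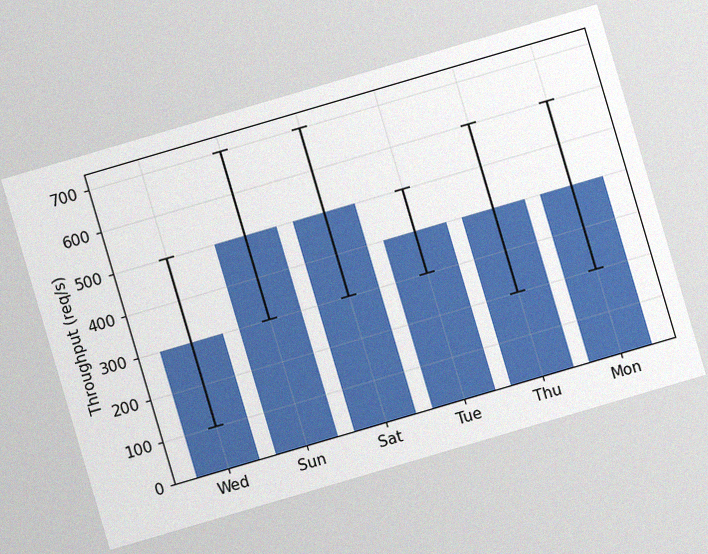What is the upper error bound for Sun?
700req/s

The chart is tilted about 16° counter-clockwise, with some photo noise. The Sun bar's upper whisker reaches 700req/s.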